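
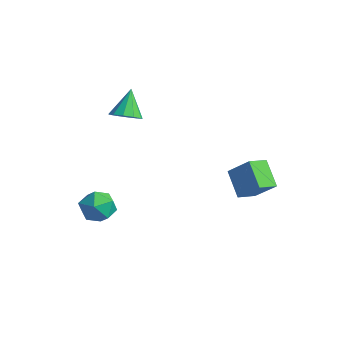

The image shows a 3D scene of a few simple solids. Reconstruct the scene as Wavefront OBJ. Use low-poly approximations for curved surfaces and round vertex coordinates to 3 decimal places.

v 2.231 1.891 -0.701
v 3.577 2.281 0.64
v 2.261 3.149 -1.098
v 3.607 3.54 0.243
v 3.613 1.46 -1.963
v 4.959 1.851 -0.622
v 3.643 2.719 -2.36
v 4.989 3.109 -1.019
v -2.26 -1.807 3.074
v -1.384 -1.382 3.181
v -2.9 -0.893 4.686
v -1.727 -1.019 2.839
v -2.275 -0.957 2.586
v -2.816 -1.22 2.521
v -3.145 -1.707 2.666
v -3.136 -2.233 2.968
v -2.793 -2.595 3.31
v -2.245 -2.657 3.562
v -1.704 -2.394 3.628
v -1.375 -1.907 3.482
v -2.429 -2.935 -2.955
v -1.61 -2.992 -3.871
v -2.67 -4.908 -3.049
v -1.851 -4.965 -3.965
v -1.482 -4.681 -2.826
v -1.333 -3.462 -2.768
v -2.947 -4.438 -4.152
v -2.798 -3.219 -4.094
v -1.93 -3.921 -4.611
v -1.024 -4.071 -3.792
v -3.256 -3.829 -3.128
v -2.35 -3.979 -2.309
f 2 4 1
f 5 2 1
f 1 4 3
f 3 5 1
f 2 8 4
f 6 2 5
f 6 8 2
f 4 8 3
f 7 5 3
f 3 8 7
f 7 6 5
f 8 6 7
f 10 9 12
f 10 12 11
f 12 9 13
f 12 13 11
f 13 9 14
f 13 14 11
f 14 9 15
f 14 15 11
f 15 9 16
f 15 16 11
f 16 9 17
f 16 17 11
f 17 9 18
f 17 18 11
f 18 9 19
f 18 19 11
f 19 9 20
f 19 20 11
f 20 9 10
f 20 10 11
f 21 32 26
f 21 26 22
f 21 22 28
f 21 28 31
f 21 31 32
f 22 26 30
f 26 32 25
f 32 31 23
f 31 28 27
f 28 22 29
f 24 30 25
f 24 25 23
f 24 23 27
f 24 27 29
f 24 29 30
f 25 30 26
f 23 25 32
f 27 23 31
f 29 27 28
f 30 29 22



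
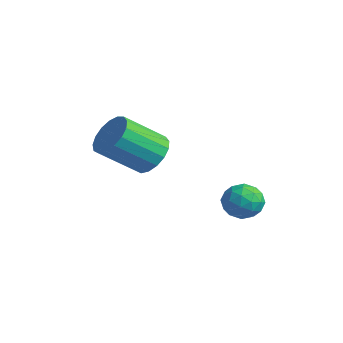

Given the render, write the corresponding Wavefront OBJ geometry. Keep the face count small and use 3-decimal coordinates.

v 0.554 0.144 1.813
v 1.065 -0.307 1.461
v -0.245 -0.033 0.879
v 0.266 -0.484 0.527
v -0.071 -0.719 1.175
v 0.423 -0.61 1.752
v 0.397 0.27 0.588
v 0.891 0.379 1.165
v 0.968 -0.229 0.703
v 0.679 -0.841 1.067
v 0.141 0.501 1.273
v -0.148 -0.111 1.637
v 0.88 -0.066 1.719
v -0.06 -0.274 0.621
v -0.258 -0.412 1.002
v 0.043 -0.677 0.795
v 0.503 -0.244 1.89
v 0.803 -0.509 1.683
v 0.135 -0.751 1.515
v 0.017 0.169 0.657
v 0.317 -0.096 0.45
v 0.777 0.337 1.545
v 1.078 0.072 1.338
v 0.685 0.411 0.825
v 1.123 -0.286 1.067
v 0.653 -0.389 0.518
v 0.73 0.054 0.553
v 1.021 0.118 0.893
v 0.953 -0.645 1.28
v 0.483 -0.749 0.731
v 0.286 -0.887 1.112
v 0.576 -0.823 1.452
v 0.896 -0.599 0.835
v 0.337 0.409 1.609
v -0.133 0.305 1.06
v 0.244 0.483 0.888
v 0.534 0.547 1.228
v 0.167 0.049 1.822
v -0.303 -0.054 1.273
v -0.201 -0.458 1.447
v 0.09 -0.394 1.787
v -0.076 0.259 1.505
v -3.12 -1.42 2.229
v -2.421 -1.206 2.736
v -2.821 -2.605 3.879
v -3.52 -2.82 3.371
v -2.741 -0.979 2.902
v -3.141 -2.378 4.045
v -3.148 -0.853 2.914
v -3.548 -2.252 4.056
v -3.548 -0.857 2.769
v -3.949 -2.256 3.911
v -3.851 -0.99 2.499
v -4.251 -2.389 3.642
v -3.985 -1.222 2.168
v -4.386 -2.621 3.311
v -3.922 -1.499 1.851
v -4.322 -2.898 2.994
v -3.675 -1.758 1.621
v -4.075 -3.157 2.763
v -3.3 -1.94 1.529
v -3.701 -3.339 2.672
v -2.885 -2.003 1.598
v -3.285 -3.402 2.74
v -2.523 -1.932 1.811
v -2.923 -3.331 2.954
v -2.298 -1.744 2.12
v -2.698 -3.143 3.263
v -2.261 -1.482 2.454
v -2.661 -2.881 3.597
f 1 38 17
f 38 12 41
f 17 41 6
f 38 41 17
f 1 17 13
f 17 6 18
f 13 18 2
f 17 18 13
f 1 13 22
f 13 2 23
f 22 23 8
f 13 23 22
f 1 22 34
f 22 8 37
f 34 37 11
f 22 37 34
f 1 34 38
f 34 11 42
f 38 42 12
f 34 42 38
f 2 18 29
f 18 6 32
f 29 32 10
f 18 32 29
f 6 41 19
f 41 12 40
f 19 40 5
f 41 40 19
f 12 42 39
f 42 11 35
f 39 35 3
f 42 35 39
f 11 37 36
f 37 8 24
f 36 24 7
f 37 24 36
f 8 23 28
f 23 2 25
f 28 25 9
f 23 25 28
f 4 30 16
f 30 10 31
f 16 31 5
f 30 31 16
f 4 16 14
f 16 5 15
f 14 15 3
f 16 15 14
f 4 14 21
f 14 3 20
f 21 20 7
f 14 20 21
f 4 21 26
f 21 7 27
f 26 27 9
f 21 27 26
f 4 26 30
f 26 9 33
f 30 33 10
f 26 33 30
f 5 31 19
f 31 10 32
f 19 32 6
f 31 32 19
f 3 15 39
f 15 5 40
f 39 40 12
f 15 40 39
f 7 20 36
f 20 3 35
f 36 35 11
f 20 35 36
f 9 27 28
f 27 7 24
f 28 24 8
f 27 24 28
f 10 33 29
f 33 9 25
f 29 25 2
f 33 25 29
f 44 43 47
f 44 47 45
f 45 47 48
f 45 48 46
f 47 43 49
f 47 49 48
f 48 49 50
f 48 50 46
f 49 43 51
f 49 51 50
f 50 51 52
f 50 52 46
f 51 43 53
f 51 53 52
f 52 53 54
f 52 54 46
f 53 43 55
f 53 55 54
f 54 55 56
f 54 56 46
f 55 43 57
f 55 57 56
f 56 57 58
f 56 58 46
f 57 43 59
f 57 59 58
f 58 59 60
f 58 60 46
f 59 43 61
f 59 61 60
f 60 61 62
f 60 62 46
f 61 43 63
f 61 63 62
f 62 63 64
f 62 64 46
f 63 43 65
f 63 65 64
f 64 65 66
f 64 66 46
f 65 43 67
f 65 67 66
f 66 67 68
f 66 68 46
f 67 43 69
f 67 69 68
f 68 69 70
f 68 70 46
f 69 43 44
f 69 44 70
f 70 44 45
f 70 45 46



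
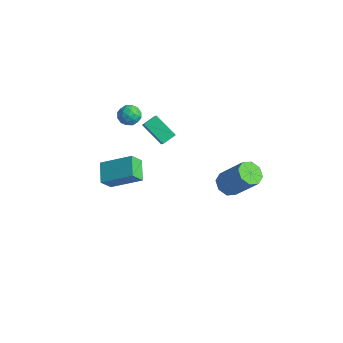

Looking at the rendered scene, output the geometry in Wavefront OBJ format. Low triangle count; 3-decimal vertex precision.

v -3.547 -1.894 -4.446
v -3.556 -2.513 -3.7
v -2.267 -0.841 -3.559
v -2.276 -1.46 -2.812
v -2.624 -2.56 -4.988
v -2.633 -3.179 -4.241
v -1.344 -1.507 -4.1
v -1.353 -2.126 -3.354
v -2.558 0.658 -3.314
v -3.769 0.375 -2.422
v -2.481 1.399 -2.974
v -3.691 1.117 -2.082
v -1.749 0.143 -2.378
v -2.959 -0.139 -1.486
v -1.671 0.885 -2.038
v -2.882 0.602 -1.146
v -2.661 -0.746 0.432
v -2.244 -1.246 0.469
v -3.176 -1.234 -0.349
v -2.759 -1.734 -0.312
v -3.182 -1.625 0.172
v -2.864 -1.324 0.655
v -2.556 -1.156 -0.535
v -2.238 -0.855 -0.052
v -2.179 -1.499 -0.128
v -2.566 -1.79 0.308
v -2.854 -0.69 -0.188
v -3.241 -0.981 0.248
v -2.407 -0.953 0.519
v -3.013 -1.527 -0.399
v -3.262 -1.463 -0.114
v -3.017 -1.757 -0.093
v -2.772 -0.999 0.628
v -2.527 -1.293 0.65
v -3.078 -1.516 0.475
v -2.893 -1.187 -0.53
v -2.648 -1.481 -0.508
v -2.403 -0.723 0.213
v -2.158 -1.017 0.234
v -2.342 -0.964 -0.355
v -2.124 -1.396 0.19
v -2.427 -1.683 -0.269
v -2.308 -1.343 -0.4
v -2.12 -1.166 -0.117
v -2.352 -1.567 0.446
v -2.655 -1.853 -0.012
v -2.903 -1.79 0.272
v -2.716 -1.613 0.556
v -2.314 -1.716 0.095
v -2.765 -0.627 0.132
v -3.068 -0.913 -0.326
v -2.704 -0.867 -0.436
v -2.517 -0.69 -0.152
v -2.993 -0.797 0.389
v -3.296 -1.084 -0.07
v -3.3 -1.314 0.237
v -3.112 -1.137 0.52
v -3.106 -0.764 0.025
v 2.774 0.569 -2.543
v 3.084 1.094 -2.926
v 4.256 1.516 -1.4
v 3.946 0.991 -1.017
v 2.648 1.271 -2.64
v 3.82 1.693 -1.114
v 2.285 1.037 -2.297
v 3.457 1.459 -0.771
v 2.209 0.529 -2.099
v 3.381 0.951 -0.572
v 2.464 0.044 -2.16
v 3.636 0.466 -0.634
v 2.9 -0.133 -2.446
v 4.072 0.289 -0.92
v 3.263 0.101 -2.789
v 4.435 0.523 -1.263
v 3.339 0.609 -2.988
v 4.511 1.031 -1.461
f 2 4 1
f 5 2 1
f 1 4 3
f 3 5 1
f 2 8 4
f 6 2 5
f 6 8 2
f 4 8 3
f 7 5 3
f 3 8 7
f 7 6 5
f 8 6 7
f 10 12 9
f 13 10 9
f 9 12 11
f 11 13 9
f 10 16 12
f 14 10 13
f 14 16 10
f 12 16 11
f 15 13 11
f 11 16 15
f 15 14 13
f 16 14 15
f 17 54 33
f 54 28 57
f 33 57 22
f 54 57 33
f 17 33 29
f 33 22 34
f 29 34 18
f 33 34 29
f 17 29 38
f 29 18 39
f 38 39 24
f 29 39 38
f 17 38 50
f 38 24 53
f 50 53 27
f 38 53 50
f 17 50 54
f 50 27 58
f 54 58 28
f 50 58 54
f 18 34 45
f 34 22 48
f 45 48 26
f 34 48 45
f 22 57 35
f 57 28 56
f 35 56 21
f 57 56 35
f 28 58 55
f 58 27 51
f 55 51 19
f 58 51 55
f 27 53 52
f 53 24 40
f 52 40 23
f 53 40 52
f 24 39 44
f 39 18 41
f 44 41 25
f 39 41 44
f 20 46 32
f 46 26 47
f 32 47 21
f 46 47 32
f 20 32 30
f 32 21 31
f 30 31 19
f 32 31 30
f 20 30 37
f 30 19 36
f 37 36 23
f 30 36 37
f 20 37 42
f 37 23 43
f 42 43 25
f 37 43 42
f 20 42 46
f 42 25 49
f 46 49 26
f 42 49 46
f 21 47 35
f 47 26 48
f 35 48 22
f 47 48 35
f 19 31 55
f 31 21 56
f 55 56 28
f 31 56 55
f 23 36 52
f 36 19 51
f 52 51 27
f 36 51 52
f 25 43 44
f 43 23 40
f 44 40 24
f 43 40 44
f 26 49 45
f 49 25 41
f 45 41 18
f 49 41 45
f 60 59 63
f 60 63 61
f 61 63 64
f 61 64 62
f 63 59 65
f 63 65 64
f 64 65 66
f 64 66 62
f 65 59 67
f 65 67 66
f 66 67 68
f 66 68 62
f 67 59 69
f 67 69 68
f 68 69 70
f 68 70 62
f 69 59 71
f 69 71 70
f 70 71 72
f 70 72 62
f 71 59 73
f 71 73 72
f 72 73 74
f 72 74 62
f 73 59 75
f 73 75 74
f 74 75 76
f 74 76 62
f 75 59 60
f 75 60 76
f 76 60 61
f 76 61 62



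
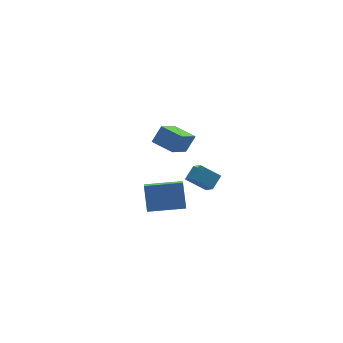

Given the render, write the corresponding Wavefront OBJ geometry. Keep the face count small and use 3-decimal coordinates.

v 3.986 0.761 -1.023
v 4.074 0.011 -0.447
v 3.005 1.241 -0.247
v 3.093 0.491 0.329
v 4.647 1.249 -0.489
v 4.735 0.499 0.087
v 3.666 1.729 0.287
v 3.754 0.979 0.863
v 2.028 1.52 2.814
v 0.933 0.592 3.686
v 2.614 1.69 3.729
v 1.519 0.761 4.602
v 2.741 0.439 2.558
v 1.646 -0.49 3.431
v 3.327 0.608 3.474
v 2.232 -0.32 4.346
v 1.802 3.791 -4.219
v 1.382 2.618 -3.419
v 1.964 4.688 -2.82
v 1.544 3.515 -2.02
v 3.796 3.185 -4.06
v 3.376 2.012 -3.26
v 3.958 4.082 -2.661
v 3.538 2.909 -1.861
f 2 4 1
f 5 2 1
f 1 4 3
f 3 5 1
f 2 8 4
f 6 2 5
f 6 8 2
f 4 8 3
f 7 5 3
f 3 8 7
f 7 6 5
f 8 6 7
f 10 12 9
f 13 10 9
f 9 12 11
f 11 13 9
f 10 16 12
f 14 10 13
f 14 16 10
f 12 16 11
f 15 13 11
f 11 16 15
f 15 14 13
f 16 14 15
f 18 20 17
f 21 18 17
f 17 20 19
f 19 21 17
f 18 24 20
f 22 18 21
f 22 24 18
f 20 24 19
f 23 21 19
f 19 24 23
f 23 22 21
f 24 22 23



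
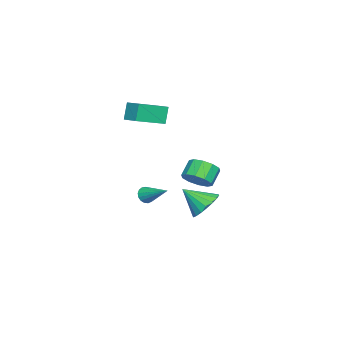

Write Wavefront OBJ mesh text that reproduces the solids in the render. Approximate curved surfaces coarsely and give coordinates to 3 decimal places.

v -3.611 0.224 -3.342
v -2.939 -0.25 -3.946
v -3.529 -1.044 -2.258
v -2.673 -0.001 -3.675
v -2.593 0.293 -3.338
v -2.714 0.572 -3.002
v -3.013 0.783 -2.733
v -3.431 0.883 -2.585
v -3.884 0.852 -2.586
v -4.282 0.697 -2.738
v -4.548 0.448 -3.009
v -4.628 0.155 -3.346
v -4.507 -0.125 -3.682
v -4.208 -0.335 -3.951
v -3.791 -0.435 -4.099
v -3.338 -0.405 -4.098
v 0.474 0.989 0.467
v 1.058 1.084 1.063
v 0.29 1.247 1.789
v -0.294 1.151 1.193
v 0.962 1.551 0.856
v 0.194 1.713 1.583
v 0.679 1.803 0.501
v -0.089 1.965 1.228
v 0.318 1.744 0.133
v -0.45 1.906 0.86
v 0.017 1.396 -0.108
v -0.752 1.559 0.619
v -0.11 0.893 -0.129
v -0.878 1.056 0.597
v -0.014 0.427 0.077
v -0.782 0.589 0.804
v 0.269 0.175 0.432
v -0.499 0.337 1.159
v 0.63 0.234 0.8
v -0.138 0.396 1.527
v 0.932 0.581 1.041
v 0.163 0.744 1.768
v 0.266 -1.741 -1.057
v 0.647 -1.702 -1.423
v 0.894 -0.399 -0.263
v 0.459 -1.56 -1.516
v 0.227 -1.458 -1.503
v 0.004 -1.422 -1.389
v -0.159 -1.458 -1.198
v -0.225 -1.559 -0.975
v -0.178 -1.702 -0.77
v -0.03 -1.854 -0.632
v 0.187 -1.979 -0.59
v 0.421 -2.05 -0.655
v 0.62 -2.051 -0.813
v 0.738 -1.98 -1.026
v 0.748 -1.854 -1.246
v -1.775 -3.608 3.181
v -2.215 -3.587 4.211
v -3.193 -2.494 2.552
v -3.633 -2.473 3.582
v -1.227 -2.787 3.398
v -1.667 -2.766 4.428
v -2.645 -1.673 2.769
v -3.085 -1.652 3.799
f 2 1 4
f 2 4 3
f 4 1 5
f 4 5 3
f 5 1 6
f 5 6 3
f 6 1 7
f 6 7 3
f 7 1 8
f 7 8 3
f 8 1 9
f 8 9 3
f 9 1 10
f 9 10 3
f 10 1 11
f 10 11 3
f 11 1 12
f 11 12 3
f 12 1 13
f 12 13 3
f 13 1 14
f 13 14 3
f 14 1 15
f 14 15 3
f 15 1 16
f 15 16 3
f 16 1 2
f 16 2 3
f 18 17 21
f 18 21 19
f 19 21 22
f 19 22 20
f 21 17 23
f 21 23 22
f 22 23 24
f 22 24 20
f 23 17 25
f 23 25 24
f 24 25 26
f 24 26 20
f 25 17 27
f 25 27 26
f 26 27 28
f 26 28 20
f 27 17 29
f 27 29 28
f 28 29 30
f 28 30 20
f 29 17 31
f 29 31 30
f 30 31 32
f 30 32 20
f 31 17 33
f 31 33 32
f 32 33 34
f 32 34 20
f 33 17 35
f 33 35 34
f 34 35 36
f 34 36 20
f 35 17 37
f 35 37 36
f 36 37 38
f 36 38 20
f 37 17 18
f 37 18 38
f 38 18 19
f 38 19 20
f 40 39 42
f 40 42 41
f 42 39 43
f 42 43 41
f 43 39 44
f 43 44 41
f 44 39 45
f 44 45 41
f 45 39 46
f 45 46 41
f 46 39 47
f 46 47 41
f 47 39 48
f 47 48 41
f 48 39 49
f 48 49 41
f 49 39 50
f 49 50 41
f 50 39 51
f 50 51 41
f 51 39 52
f 51 52 41
f 52 39 53
f 52 53 41
f 53 39 40
f 53 40 41
f 55 57 54
f 58 55 54
f 54 57 56
f 56 58 54
f 55 61 57
f 59 55 58
f 59 61 55
f 57 61 56
f 60 58 56
f 56 61 60
f 60 59 58
f 61 59 60



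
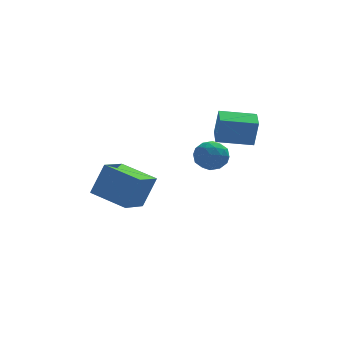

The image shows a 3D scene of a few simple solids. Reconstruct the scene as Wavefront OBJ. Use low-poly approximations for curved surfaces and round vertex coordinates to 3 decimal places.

v -2.383 2.408 -1.136
v -1.71 2.647 0.451
v -1.473 3.597 -1.7
v -0.8 3.836 -0.113
v -0.96 1.124 -1.547
v -0.287 1.363 0.04
v -0.05 2.313 -2.111
v 0.623 2.552 -0.524
v 2.633 -0.498 3.097
v 3.217 -0.511 2.507
v 1.823 -1.229 2.313
v 2.407 -1.242 1.723
v 2.523 -1.66 2.431
v 3.024 -1.208 2.916
v 2.016 -0.532 1.904
v 2.517 -0.08 2.389
v 2.836 -0.532 1.769
v 3.149 -1.229 2.095
v 1.891 -0.511 2.725
v 2.204 -1.208 3.051
v 2.996 -0.44 2.871
v 2.044 -1.3 1.949
v 2.112 -1.545 2.366
v 2.455 -1.553 2.018
v 2.883 -0.85 3.111
v 3.226 -0.858 2.764
v 2.818 -1.533 2.72
v 1.814 -0.882 2.056
v 2.157 -0.89 1.709
v 2.585 -0.187 2.802
v 2.928 -0.195 2.454
v 2.222 -0.207 2.1
v 3.115 -0.461 2.09
v 2.639 -0.89 1.629
v 2.409 -0.473 1.736
v 2.704 -0.207 2.021
v 3.3 -0.87 2.282
v 2.823 -1.3 1.821
v 2.892 -1.545 2.237
v 3.186 -1.28 2.522
v 3.075 -0.883 1.848
v 2.217 -0.44 2.999
v 1.74 -0.87 2.538
v 1.854 -0.46 2.298
v 2.148 -0.195 2.583
v 2.401 -0.85 3.191
v 1.925 -1.279 2.73
v 2.336 -1.533 2.799
v 2.631 -1.267 3.084
v 1.965 -0.857 2.972
v 2.972 0.825 2.424
v 3.147 0.712 3.768
v 3.097 1.975 2.504
v 3.272 1.862 3.848
v 4.648 0.658 2.192
v 4.823 0.545 3.536
v 4.773 1.808 2.272
v 4.948 1.695 3.616
f 2 4 1
f 5 2 1
f 1 4 3
f 3 5 1
f 2 8 4
f 6 2 5
f 6 8 2
f 4 8 3
f 7 5 3
f 3 8 7
f 7 6 5
f 8 6 7
f 9 46 25
f 46 20 49
f 25 49 14
f 46 49 25
f 9 25 21
f 25 14 26
f 21 26 10
f 25 26 21
f 9 21 30
f 21 10 31
f 30 31 16
f 21 31 30
f 9 30 42
f 30 16 45
f 42 45 19
f 30 45 42
f 9 42 46
f 42 19 50
f 46 50 20
f 42 50 46
f 10 26 37
f 26 14 40
f 37 40 18
f 26 40 37
f 14 49 27
f 49 20 48
f 27 48 13
f 49 48 27
f 20 50 47
f 50 19 43
f 47 43 11
f 50 43 47
f 19 45 44
f 45 16 32
f 44 32 15
f 45 32 44
f 16 31 36
f 31 10 33
f 36 33 17
f 31 33 36
f 12 38 24
f 38 18 39
f 24 39 13
f 38 39 24
f 12 24 22
f 24 13 23
f 22 23 11
f 24 23 22
f 12 22 29
f 22 11 28
f 29 28 15
f 22 28 29
f 12 29 34
f 29 15 35
f 34 35 17
f 29 35 34
f 12 34 38
f 34 17 41
f 38 41 18
f 34 41 38
f 13 39 27
f 39 18 40
f 27 40 14
f 39 40 27
f 11 23 47
f 23 13 48
f 47 48 20
f 23 48 47
f 15 28 44
f 28 11 43
f 44 43 19
f 28 43 44
f 17 35 36
f 35 15 32
f 36 32 16
f 35 32 36
f 18 41 37
f 41 17 33
f 37 33 10
f 41 33 37
f 52 54 51
f 55 52 51
f 51 54 53
f 53 55 51
f 52 58 54
f 56 52 55
f 56 58 52
f 54 58 53
f 57 55 53
f 53 58 57
f 57 56 55
f 58 56 57



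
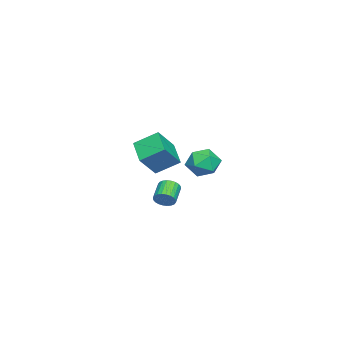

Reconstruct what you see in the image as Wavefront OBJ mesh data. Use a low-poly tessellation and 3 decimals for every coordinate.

v 0.841 -2.082 -1.253
v 1.13 -2.377 -0.765
v 0.028 -2.453 -0.158
v -0.261 -2.158 -0.647
v 1.151 -2.138 -0.696
v 0.05 -2.213 -0.09
v 1.125 -1.89 -0.713
v 0.023 -1.966 -0.106
v 1.056 -1.672 -0.812
v -0.046 -1.747 -0.205
v 0.954 -1.516 -0.978
v -0.148 -1.591 -0.371
v 0.834 -1.446 -1.186
v -0.267 -1.521 -0.579
v 0.716 -1.473 -1.404
v -0.386 -1.548 -0.798
v 0.617 -1.593 -1.6
v -0.485 -1.668 -0.993
v 0.552 -1.787 -1.742
v -0.55 -1.863 -1.135
v 0.53 -2.027 -1.81
v -0.571 -2.102 -1.204
v 0.557 -2.274 -1.794
v -0.545 -2.35 -1.187
v 0.626 -2.493 -1.695
v -0.476 -2.568 -1.088
v 0.728 -2.649 -1.529
v -0.374 -2.724 -0.922
v 0.847 -2.719 -1.321
v -0.254 -2.794 -0.714
v 0.966 -2.692 -1.102
v -0.136 -2.767 -0.496
v 1.065 -2.572 -0.907
v -0.037 -2.647 -0.3
v -2.886 -3.848 -0.843
v -4.251 -4.694 -0.077
v -3.238 -2.477 0.042
v -4.604 -3.323 0.808
v -1.796 -4.417 0.472
v -3.162 -5.263 1.238
v -2.149 -3.046 1.357
v -3.514 -3.892 2.123
v 2.577 1.081 2.776
v 3.241 1.419 2.08
v 3.819 0.421 3.64
v 4.483 0.759 2.944
v 3.996 1.421 3.547
v 3.229 1.829 3.013
v 3.831 0.011 2.707
v 3.064 0.419 2.173
v 4.016 0.757 2.037
v 4.118 1.629 2.556
v 2.942 0.211 3.164
v 3.044 1.083 3.683
f 2 1 5
f 2 5 3
f 3 5 6
f 3 6 4
f 5 1 7
f 5 7 6
f 6 7 8
f 6 8 4
f 7 1 9
f 7 9 8
f 8 9 10
f 8 10 4
f 9 1 11
f 9 11 10
f 10 11 12
f 10 12 4
f 11 1 13
f 11 13 12
f 12 13 14
f 12 14 4
f 13 1 15
f 13 15 14
f 14 15 16
f 14 16 4
f 15 1 17
f 15 17 16
f 16 17 18
f 16 18 4
f 17 1 19
f 17 19 18
f 18 19 20
f 18 20 4
f 19 1 21
f 19 21 20
f 20 21 22
f 20 22 4
f 21 1 23
f 21 23 22
f 22 23 24
f 22 24 4
f 23 1 25
f 23 25 24
f 24 25 26
f 24 26 4
f 25 1 27
f 25 27 26
f 26 27 28
f 26 28 4
f 27 1 29
f 27 29 28
f 28 29 30
f 28 30 4
f 29 1 31
f 29 31 30
f 30 31 32
f 30 32 4
f 31 1 33
f 31 33 32
f 32 33 34
f 32 34 4
f 33 1 2
f 33 2 34
f 34 2 3
f 34 3 4
f 36 38 35
f 39 36 35
f 35 38 37
f 37 39 35
f 36 42 38
f 40 36 39
f 40 42 36
f 38 42 37
f 41 39 37
f 37 42 41
f 41 40 39
f 42 40 41
f 43 54 48
f 43 48 44
f 43 44 50
f 43 50 53
f 43 53 54
f 44 48 52
f 48 54 47
f 54 53 45
f 53 50 49
f 50 44 51
f 46 52 47
f 46 47 45
f 46 45 49
f 46 49 51
f 46 51 52
f 47 52 48
f 45 47 54
f 49 45 53
f 51 49 50
f 52 51 44



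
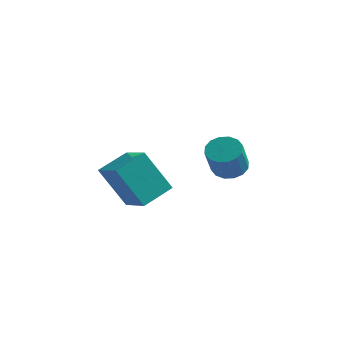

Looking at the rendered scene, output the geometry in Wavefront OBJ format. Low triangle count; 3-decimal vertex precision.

v -3.358 -1.377 1.214
v -2.254 -1.965 1.666
v -2.943 -0.208 1.721
v -1.839 -0.797 2.173
v -2.481 -0.983 -0.413
v -1.377 -1.572 0.039
v -2.066 0.185 0.094
v -0.962 -0.403 0.546
v -0.82 3.348 0.241
v -0.18 3.179 0.012
v 0.02 2.364 1.17
v -0.62 2.532 1.399
v -0.133 3.477 0.214
v 0.067 2.662 1.371
v -0.269 3.74 0.422
v -0.069 2.925 1.58
v -0.553 3.898 0.582
v -0.354 3.082 1.74
v -0.909 3.908 0.651
v -0.709 3.093 1.809
v -1.241 3.768 0.61
v -1.041 2.953 1.768
v -1.46 3.516 0.47
v -1.26 2.701 1.628
v -1.507 3.218 0.269
v -1.307 2.403 1.426
v -1.371 2.955 0.06
v -1.171 2.14 1.218
v -1.086 2.798 -0.1
v -0.887 1.982 1.058
v -0.731 2.787 -0.169
v -0.531 1.972 0.989
v -0.399 2.927 -0.128
v -0.199 2.112 1.03
f 2 4 1
f 5 2 1
f 1 4 3
f 3 5 1
f 2 8 4
f 6 2 5
f 6 8 2
f 4 8 3
f 7 5 3
f 3 8 7
f 7 6 5
f 8 6 7
f 10 9 13
f 10 13 11
f 11 13 14
f 11 14 12
f 13 9 15
f 13 15 14
f 14 15 16
f 14 16 12
f 15 9 17
f 15 17 16
f 16 17 18
f 16 18 12
f 17 9 19
f 17 19 18
f 18 19 20
f 18 20 12
f 19 9 21
f 19 21 20
f 20 21 22
f 20 22 12
f 21 9 23
f 21 23 22
f 22 23 24
f 22 24 12
f 23 9 25
f 23 25 24
f 24 25 26
f 24 26 12
f 25 9 27
f 25 27 26
f 26 27 28
f 26 28 12
f 27 9 29
f 27 29 28
f 28 29 30
f 28 30 12
f 29 9 31
f 29 31 30
f 30 31 32
f 30 32 12
f 31 9 33
f 31 33 32
f 32 33 34
f 32 34 12
f 33 9 10
f 33 10 34
f 34 10 11
f 34 11 12



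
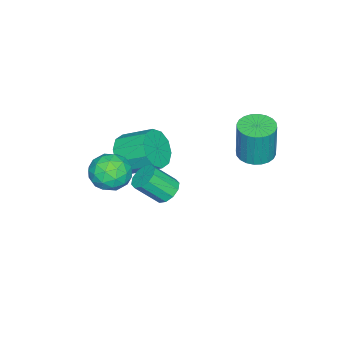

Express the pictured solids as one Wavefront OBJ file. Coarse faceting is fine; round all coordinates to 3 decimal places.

v 0.023 -0.587 1.544
v 0.629 -0.691 1.152
v 1.204 -1.616 2.283
v 0.597 -1.513 2.676
v 0.693 -0.33 1.415
v 1.268 -1.255 2.546
v 0.501 -0.067 1.727
v 1.076 -0.992 2.858
v 0.126 -0.003 1.97
v 0.701 -0.928 3.101
v -0.288 -0.162 2.05
v 0.286 -1.087 3.181
v -0.584 -0.484 1.937
v -0.009 -1.409 3.068
v -0.648 -0.845 1.674
v -0.073 -1.77 2.805
v -0.456 -1.108 1.362
v 0.119 -2.033 2.493
v -0.081 -1.172 1.119
v 0.494 -2.097 2.25
v 0.334 -1.013 1.039
v 0.908 -1.938 2.17
v -1.941 -3.69 1.451
v -1.205 -4.024 2.197
v -1.382 -2.544 3.035
v -2.119 -2.21 2.289
v -0.87 -3.703 1.7
v -1.047 -2.223 2.538
v -0.944 -3.377 1.108
v -1.121 -1.897 1.946
v -1.399 -3.17 0.647
v -1.577 -1.69 1.485
v -2.061 -3.162 0.493
v -2.239 -1.682 1.331
v -2.678 -3.356 0.705
v -2.855 -1.876 1.543
v -3.013 -3.677 1.202
v -3.19 -2.197 2.04
v -2.939 -4.003 1.794
v -3.116 -2.523 2.632
v -2.483 -4.21 2.255
v -2.661 -2.73 3.093
v -1.821 -4.218 2.409
v -1.999 -2.738 3.247
v 1.139 -2.085 4.152
v 1.645 -1.503 3.438
v 1.935 -3.477 3.582
v 2.441 -2.895 2.868
v 2.666 -2.787 3.889
v 2.174 -1.927 4.241
v 1.406 -3.053 2.779
v 0.914 -2.193 3.131
v 1.81 -2.101 2.589
v 2.589 -1.937 3.275
v 0.991 -3.043 3.745
v 1.77 -2.879 4.431
v 1.322 -1.672 3.845
v 2.258 -3.308 3.175
v 2.39 -3.244 3.775
v 2.688 -2.902 3.356
v 1.633 -1.921 4.317
v 1.931 -1.579 3.897
v 2.531 -2.333 4.163
v 1.649 -3.401 3.123
v 1.947 -3.059 2.703
v 0.892 -2.078 3.664
v 1.19 -1.736 3.245
v 1.049 -2.647 2.857
v 1.717 -1.682 2.926
v 2.184 -2.499 2.591
v 1.576 -2.593 2.539
v 1.287 -2.087 2.746
v 2.175 -1.585 3.33
v 2.642 -2.403 2.995
v 2.775 -2.339 3.595
v 2.486 -1.834 3.802
v 2.271 -1.936 2.831
v 0.938 -2.577 4.025
v 1.405 -3.395 3.69
v 1.094 -3.146 3.218
v 0.805 -2.641 3.425
v 1.396 -2.481 4.429
v 1.863 -3.298 4.094
v 2.293 -2.893 4.274
v 2.004 -2.387 4.481
v 1.309 -3.044 4.189
v -3.113 2.247 2.954
v -2.265 2.537 2.873
v -2.098 2.622 4.925
v -2.947 2.333 5.006
v -2.441 2.841 2.875
v -2.275 2.926 4.927
v -2.72 3.054 2.889
v -2.553 3.139 4.94
v -3.058 3.145 2.913
v -2.892 3.23 4.964
v -3.405 3.099 2.943
v -3.238 3.184 4.994
v -3.707 2.923 2.974
v -3.541 3.008 5.026
v -3.919 2.645 3.003
v -3.753 2.73 5.055
v -4.009 2.306 3.025
v -3.842 2.391 5.076
v -3.962 1.958 3.035
v -3.795 2.043 5.087
v -3.785 1.654 3.033
v -3.619 1.739 5.085
v -3.507 1.441 3.02
v -3.34 1.526 5.071
v -3.168 1.35 2.996
v -3.002 1.435 5.047
v -2.822 1.396 2.966
v -2.655 1.481 5.017
v -2.519 1.572 2.934
v -2.353 1.657 4.986
v -2.307 1.85 2.905
v -2.141 1.935 4.957
v -2.218 2.189 2.884
v -2.051 2.274 4.935
f 2 1 5
f 2 5 3
f 3 5 6
f 3 6 4
f 5 1 7
f 5 7 6
f 6 7 8
f 6 8 4
f 7 1 9
f 7 9 8
f 8 9 10
f 8 10 4
f 9 1 11
f 9 11 10
f 10 11 12
f 10 12 4
f 11 1 13
f 11 13 12
f 12 13 14
f 12 14 4
f 13 1 15
f 13 15 14
f 14 15 16
f 14 16 4
f 15 1 17
f 15 17 16
f 16 17 18
f 16 18 4
f 17 1 19
f 17 19 18
f 18 19 20
f 18 20 4
f 19 1 21
f 19 21 20
f 20 21 22
f 20 22 4
f 21 1 2
f 21 2 22
f 22 2 3
f 22 3 4
f 24 23 27
f 24 27 25
f 25 27 28
f 25 28 26
f 27 23 29
f 27 29 28
f 28 29 30
f 28 30 26
f 29 23 31
f 29 31 30
f 30 31 32
f 30 32 26
f 31 23 33
f 31 33 32
f 32 33 34
f 32 34 26
f 33 23 35
f 33 35 34
f 34 35 36
f 34 36 26
f 35 23 37
f 35 37 36
f 36 37 38
f 36 38 26
f 37 23 39
f 37 39 38
f 38 39 40
f 38 40 26
f 39 23 41
f 39 41 40
f 40 41 42
f 40 42 26
f 41 23 43
f 41 43 42
f 42 43 44
f 42 44 26
f 43 23 24
f 43 24 44
f 44 24 25
f 44 25 26
f 45 82 61
f 82 56 85
f 61 85 50
f 82 85 61
f 45 61 57
f 61 50 62
f 57 62 46
f 61 62 57
f 45 57 66
f 57 46 67
f 66 67 52
f 57 67 66
f 45 66 78
f 66 52 81
f 78 81 55
f 66 81 78
f 45 78 82
f 78 55 86
f 82 86 56
f 78 86 82
f 46 62 73
f 62 50 76
f 73 76 54
f 62 76 73
f 50 85 63
f 85 56 84
f 63 84 49
f 85 84 63
f 56 86 83
f 86 55 79
f 83 79 47
f 86 79 83
f 55 81 80
f 81 52 68
f 80 68 51
f 81 68 80
f 52 67 72
f 67 46 69
f 72 69 53
f 67 69 72
f 48 74 60
f 74 54 75
f 60 75 49
f 74 75 60
f 48 60 58
f 60 49 59
f 58 59 47
f 60 59 58
f 48 58 65
f 58 47 64
f 65 64 51
f 58 64 65
f 48 65 70
f 65 51 71
f 70 71 53
f 65 71 70
f 48 70 74
f 70 53 77
f 74 77 54
f 70 77 74
f 49 75 63
f 75 54 76
f 63 76 50
f 75 76 63
f 47 59 83
f 59 49 84
f 83 84 56
f 59 84 83
f 51 64 80
f 64 47 79
f 80 79 55
f 64 79 80
f 53 71 72
f 71 51 68
f 72 68 52
f 71 68 72
f 54 77 73
f 77 53 69
f 73 69 46
f 77 69 73
f 88 87 91
f 88 91 89
f 89 91 92
f 89 92 90
f 91 87 93
f 91 93 92
f 92 93 94
f 92 94 90
f 93 87 95
f 93 95 94
f 94 95 96
f 94 96 90
f 95 87 97
f 95 97 96
f 96 97 98
f 96 98 90
f 97 87 99
f 97 99 98
f 98 99 100
f 98 100 90
f 99 87 101
f 99 101 100
f 100 101 102
f 100 102 90
f 101 87 103
f 101 103 102
f 102 103 104
f 102 104 90
f 103 87 105
f 103 105 104
f 104 105 106
f 104 106 90
f 105 87 107
f 105 107 106
f 106 107 108
f 106 108 90
f 107 87 109
f 107 109 108
f 108 109 110
f 108 110 90
f 109 87 111
f 109 111 110
f 110 111 112
f 110 112 90
f 111 87 113
f 111 113 112
f 112 113 114
f 112 114 90
f 113 87 115
f 113 115 114
f 114 115 116
f 114 116 90
f 115 87 117
f 115 117 116
f 116 117 118
f 116 118 90
f 117 87 119
f 117 119 118
f 118 119 120
f 118 120 90
f 119 87 88
f 119 88 120
f 120 88 89
f 120 89 90



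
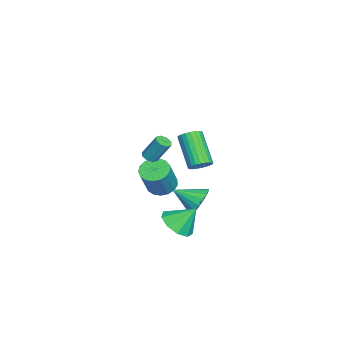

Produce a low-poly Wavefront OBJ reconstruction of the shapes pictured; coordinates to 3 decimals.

v -3.299 0.041 -3.263
v -2.501 0.119 -3.716
v -1.464 -0.122 -1.929
v -2.261 -0.201 -1.477
v -2.6 0.533 -3.603
v -1.562 0.292 -1.816
v -2.858 0.834 -3.412
v -1.821 0.593 -1.625
v -3.217 0.954 -3.187
v -2.18 0.713 -1.401
v -3.595 0.864 -2.98
v -2.558 0.623 -1.193
v -3.905 0.586 -2.837
v -2.868 0.344 -1.051
v -4.076 0.182 -2.793
v -3.039 -0.059 -1.006
v -4.069 -0.253 -2.856
v -3.032 -0.495 -1.069
v -3.886 -0.622 -3.012
v -2.848 -0.863 -1.225
v -3.568 -0.838 -3.226
v -2.53 -1.08 -1.439
v -3.188 -0.854 -3.448
v -2.15 -1.095 -1.662
v -2.834 -0.664 -3.629
v -1.796 -0.905 -1.842
v -2.586 -0.313 -3.725
v -1.548 -0.554 -1.938
v 4.153 3.45 2.954
v 4.638 3.533 3.409
v 3.331 2.752 4.941
v 2.847 2.67 4.486
v 4.516 3.763 3.422
v 3.209 2.983 4.955
v 4.339 3.946 3.364
v 3.032 3.166 4.897
v 4.133 4.054 3.244
v 2.826 3.273 4.776
v 3.931 4.07 3.079
v 2.624 3.289 4.612
v 3.762 3.991 2.895
v 2.455 3.21 4.428
v 3.653 3.83 2.721
v 2.346 3.049 4.253
v 3.62 3.611 2.581
v 2.313 2.831 4.114
v 3.669 3.368 2.499
v 2.362 2.587 4.031
v 3.791 3.137 2.485
v 2.484 2.357 4.018
v 3.968 2.954 2.543
v 2.661 2.174 4.076
v 4.174 2.847 2.664
v 2.867 2.066 4.196
v 4.376 2.831 2.828
v 3.069 2.05 4.361
v 4.545 2.91 3.012
v 3.238 2.129 4.545
v 4.654 3.071 3.187
v 3.347 2.29 4.719
v 4.687 3.289 3.326
v 3.38 2.509 4.859
v -1.234 2.543 -3.208
v -0.779 2.104 -4.021
v -1.246 1.017 -2.392
v -0.402 2.251 -3.74
v -0.215 2.466 -3.337
v -0.262 2.697 -2.905
v -0.531 2.894 -2.542
v -0.962 3.01 -2.331
v -1.455 3.019 -2.322
v -1.897 2.919 -2.515
v -2.187 2.732 -2.868
v -2.259 2.503 -3.298
v -2.096 2.282 -3.708
v -1.736 2.121 -4.003
v -1.26 2.057 -4.116
v 2.463 1.92 -2.704
v 3.159 2.604 -3.212
v 2.357 2.94 -1.476
v 2.45 2.766 -3.407
v 1.748 2.531 -3.274
v 1.38 2.011 -2.874
v 1.519 1.448 -2.394
v 2.1 1.106 -2.059
v 2.851 1.145 -2.027
v 3.42 1.546 -2.311
v 3.542 2.123 -2.779
v -1.804 -0.37 -0.171
v -1.496 -0.73 0.019
v -1.387 0.091 1.4
v -1.696 0.45 1.211
v -1.3 -0.446 -0.165
v -1.191 0.374 1.216
v -1.4 -0.118 -0.352
v -1.291 0.702 1.029
v -1.736 0.062 -0.433
v -1.627 0.882 0.949
v -2.113 -0.011 -0.36
v -2.004 0.81 1.021
v -2.309 -0.294 -0.176
v -2.2 0.526 1.205
v -2.209 -0.622 0.011
v -2.1 0.198 1.392
v -1.873 -0.802 0.091
v -1.764 0.018 1.473
f 2 1 5
f 2 5 3
f 3 5 6
f 3 6 4
f 5 1 7
f 5 7 6
f 6 7 8
f 6 8 4
f 7 1 9
f 7 9 8
f 8 9 10
f 8 10 4
f 9 1 11
f 9 11 10
f 10 11 12
f 10 12 4
f 11 1 13
f 11 13 12
f 12 13 14
f 12 14 4
f 13 1 15
f 13 15 14
f 14 15 16
f 14 16 4
f 15 1 17
f 15 17 16
f 16 17 18
f 16 18 4
f 17 1 19
f 17 19 18
f 18 19 20
f 18 20 4
f 19 1 21
f 19 21 20
f 20 21 22
f 20 22 4
f 21 1 23
f 21 23 22
f 22 23 24
f 22 24 4
f 23 1 25
f 23 25 24
f 24 25 26
f 24 26 4
f 25 1 27
f 25 27 26
f 26 27 28
f 26 28 4
f 27 1 2
f 27 2 28
f 28 2 3
f 28 3 4
f 30 29 33
f 30 33 31
f 31 33 34
f 31 34 32
f 33 29 35
f 33 35 34
f 34 35 36
f 34 36 32
f 35 29 37
f 35 37 36
f 36 37 38
f 36 38 32
f 37 29 39
f 37 39 38
f 38 39 40
f 38 40 32
f 39 29 41
f 39 41 40
f 40 41 42
f 40 42 32
f 41 29 43
f 41 43 42
f 42 43 44
f 42 44 32
f 43 29 45
f 43 45 44
f 44 45 46
f 44 46 32
f 45 29 47
f 45 47 46
f 46 47 48
f 46 48 32
f 47 29 49
f 47 49 48
f 48 49 50
f 48 50 32
f 49 29 51
f 49 51 50
f 50 51 52
f 50 52 32
f 51 29 53
f 51 53 52
f 52 53 54
f 52 54 32
f 53 29 55
f 53 55 54
f 54 55 56
f 54 56 32
f 55 29 57
f 55 57 56
f 56 57 58
f 56 58 32
f 57 29 59
f 57 59 58
f 58 59 60
f 58 60 32
f 59 29 61
f 59 61 60
f 60 61 62
f 60 62 32
f 61 29 30
f 61 30 62
f 62 30 31
f 62 31 32
f 64 63 66
f 64 66 65
f 66 63 67
f 66 67 65
f 67 63 68
f 67 68 65
f 68 63 69
f 68 69 65
f 69 63 70
f 69 70 65
f 70 63 71
f 70 71 65
f 71 63 72
f 71 72 65
f 72 63 73
f 72 73 65
f 73 63 74
f 73 74 65
f 74 63 75
f 74 75 65
f 75 63 76
f 75 76 65
f 76 63 77
f 76 77 65
f 77 63 64
f 77 64 65
f 79 78 81
f 79 81 80
f 81 78 82
f 81 82 80
f 82 78 83
f 82 83 80
f 83 78 84
f 83 84 80
f 84 78 85
f 84 85 80
f 85 78 86
f 85 86 80
f 86 78 87
f 86 87 80
f 87 78 88
f 87 88 80
f 88 78 79
f 88 79 80
f 90 89 93
f 90 93 91
f 91 93 94
f 91 94 92
f 93 89 95
f 93 95 94
f 94 95 96
f 94 96 92
f 95 89 97
f 95 97 96
f 96 97 98
f 96 98 92
f 97 89 99
f 97 99 98
f 98 99 100
f 98 100 92
f 99 89 101
f 99 101 100
f 100 101 102
f 100 102 92
f 101 89 103
f 101 103 102
f 102 103 104
f 102 104 92
f 103 89 105
f 103 105 104
f 104 105 106
f 104 106 92
f 105 89 90
f 105 90 106
f 106 90 91
f 106 91 92



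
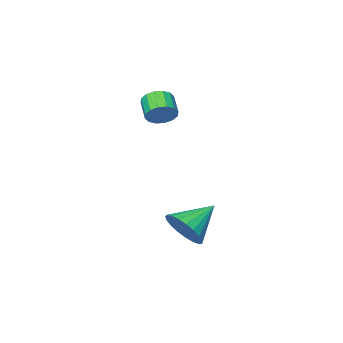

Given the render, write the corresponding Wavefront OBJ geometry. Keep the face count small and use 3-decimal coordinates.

v -1.425 -1.326 2.038
v -1.076 -1.103 2.676
v -1.527 -2.012 3.239
v -1.875 -2.234 2.602
v -1.427 -0.925 2.684
v -1.878 -1.833 3.247
v -1.777 -0.853 2.518
v -2.228 -1.762 3.082
v -2.032 -0.909 2.224
v -2.483 -1.817 2.788
v -2.125 -1.076 1.881
v -2.576 -1.984 2.444
v -2.03 -1.31 1.579
v -2.481 -2.218 2.142
v -1.773 -1.548 1.401
v -2.224 -2.457 1.964
v -1.422 -1.727 1.393
v -1.873 -2.635 1.956
v -1.072 -1.798 1.558
v -1.523 -2.707 2.122
v -0.817 -1.743 1.852
v -1.268 -2.651 2.416
v -0.724 -1.576 2.196
v -1.175 -2.484 2.759
v -0.819 -1.342 2.498
v -1.27 -2.25 3.061
v 0.282 2.426 -3.109
v 0.736 1.833 -2.315
v -1.382 2.434 -2.151
v 0.819 2.256 -2.176
v 0.808 2.709 -2.197
v 0.707 3.113 -2.377
v 0.532 3.398 -2.683
v 0.314 3.514 -3.063
v 0.09 3.443 -3.451
v -0.1 3.196 -3.779
v -0.225 2.816 -3.992
v -0.261 2.368 -4.052
v -0.204 1.93 -3.949
v -0.063 1.578 -3.701
v 0.138 1.373 -3.35
v 0.364 1.349 -2.958
v 0.575 1.512 -2.592
f 2 1 5
f 2 5 3
f 3 5 6
f 3 6 4
f 5 1 7
f 5 7 6
f 6 7 8
f 6 8 4
f 7 1 9
f 7 9 8
f 8 9 10
f 8 10 4
f 9 1 11
f 9 11 10
f 10 11 12
f 10 12 4
f 11 1 13
f 11 13 12
f 12 13 14
f 12 14 4
f 13 1 15
f 13 15 14
f 14 15 16
f 14 16 4
f 15 1 17
f 15 17 16
f 16 17 18
f 16 18 4
f 17 1 19
f 17 19 18
f 18 19 20
f 18 20 4
f 19 1 21
f 19 21 20
f 20 21 22
f 20 22 4
f 21 1 23
f 21 23 22
f 22 23 24
f 22 24 4
f 23 1 25
f 23 25 24
f 24 25 26
f 24 26 4
f 25 1 2
f 25 2 26
f 26 2 3
f 26 3 4
f 28 27 30
f 28 30 29
f 30 27 31
f 30 31 29
f 31 27 32
f 31 32 29
f 32 27 33
f 32 33 29
f 33 27 34
f 33 34 29
f 34 27 35
f 34 35 29
f 35 27 36
f 35 36 29
f 36 27 37
f 36 37 29
f 37 27 38
f 37 38 29
f 38 27 39
f 38 39 29
f 39 27 40
f 39 40 29
f 40 27 41
f 40 41 29
f 41 27 42
f 41 42 29
f 42 27 43
f 42 43 29
f 43 27 28
f 43 28 29



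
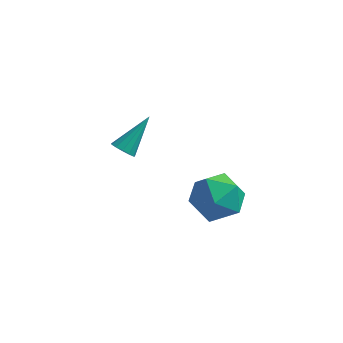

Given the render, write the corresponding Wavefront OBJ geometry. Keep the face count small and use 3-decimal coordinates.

v -3.325 2.44 -2.968
v -2.936 2.085 -2.81
v -2.695 3.68 -1.732
v -2.813 2.252 -3.04
v -2.853 2.479 -3.247
v -3.042 2.694 -3.366
v -3.321 2.828 -3.358
v -3.602 2.839 -3.227
v -3.794 2.724 -3.013
v -3.838 2.519 -2.785
v -3.719 2.289 -2.615
v -3.474 2.107 -2.557
v -3.183 2.031 -2.63
v 0.408 0.181 -1.848
v 1.379 0.671 -1.426
v 1.441 -1.191 -2.634
v 2.412 -0.701 -2.212
v 1.646 -1.198 -1.485
v 1.008 -0.35 -0.999
v 1.812 -0.17 -3.061
v 1.174 0.678 -2.575
v 2.247 0.454 -2.175
v 2.145 -0.181 -1.202
v 0.675 -0.339 -2.858
v 0.573 -0.974 -1.885
f 2 1 4
f 2 4 3
f 4 1 5
f 4 5 3
f 5 1 6
f 5 6 3
f 6 1 7
f 6 7 3
f 7 1 8
f 7 8 3
f 8 1 9
f 8 9 3
f 9 1 10
f 9 10 3
f 10 1 11
f 10 11 3
f 11 1 12
f 11 12 3
f 12 1 13
f 12 13 3
f 13 1 2
f 13 2 3
f 14 25 19
f 14 19 15
f 14 15 21
f 14 21 24
f 14 24 25
f 15 19 23
f 19 25 18
f 25 24 16
f 24 21 20
f 21 15 22
f 17 23 18
f 17 18 16
f 17 16 20
f 17 20 22
f 17 22 23
f 18 23 19
f 16 18 25
f 20 16 24
f 22 20 21
f 23 22 15



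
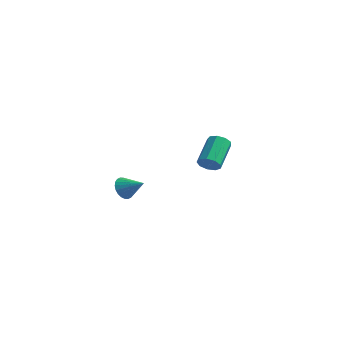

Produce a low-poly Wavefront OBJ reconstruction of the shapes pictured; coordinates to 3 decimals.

v 0.715 -3.308 1.017
v 1.067 -3.4 0.395
v 1.845 -3.092 1.623
v 1.017 -3.123 0.39
v 0.921 -2.875 0.479
v 0.794 -2.692 0.651
v 0.655 -2.604 0.879
v 0.525 -2.622 1.127
v 0.424 -2.745 1.359
v 0.368 -2.953 1.538
v 0.364 -3.216 1.638
v 0.414 -3.492 1.644
v 0.509 -3.74 1.554
v 0.636 -3.923 1.382
v 0.775 -4.012 1.155
v 0.905 -3.993 0.906
v 1.006 -3.871 0.675
v 1.063 -3.662 0.495
v 1.318 2.76 0.864
v 1.827 2.628 1.296
v 1.31 4.148 2.368
v 0.802 4.28 1.936
v 1.973 2.915 0.96
v 1.457 4.434 2.032
v 1.813 3.129 0.579
v 1.297 4.649 1.652
v 1.422 3.171 0.332
v 0.905 4.69 1.404
v 0.982 3.021 0.333
v 0.465 4.54 1.406
v 0.699 2.748 0.583
v 0.183 4.268 1.655
v 0.706 2.482 0.964
v 0.19 4.001 2.036
v 0.999 2.345 1.298
v 0.483 3.865 2.371
v 1.442 2.403 1.429
v 0.926 3.923 2.502
f 2 1 4
f 2 4 3
f 4 1 5
f 4 5 3
f 5 1 6
f 5 6 3
f 6 1 7
f 6 7 3
f 7 1 8
f 7 8 3
f 8 1 9
f 8 9 3
f 9 1 10
f 9 10 3
f 10 1 11
f 10 11 3
f 11 1 12
f 11 12 3
f 12 1 13
f 12 13 3
f 13 1 14
f 13 14 3
f 14 1 15
f 14 15 3
f 15 1 16
f 15 16 3
f 16 1 17
f 16 17 3
f 17 1 18
f 17 18 3
f 18 1 2
f 18 2 3
f 20 19 23
f 20 23 21
f 21 23 24
f 21 24 22
f 23 19 25
f 23 25 24
f 24 25 26
f 24 26 22
f 25 19 27
f 25 27 26
f 26 27 28
f 26 28 22
f 27 19 29
f 27 29 28
f 28 29 30
f 28 30 22
f 29 19 31
f 29 31 30
f 30 31 32
f 30 32 22
f 31 19 33
f 31 33 32
f 32 33 34
f 32 34 22
f 33 19 35
f 33 35 34
f 34 35 36
f 34 36 22
f 35 19 37
f 35 37 36
f 36 37 38
f 36 38 22
f 37 19 20
f 37 20 38
f 38 20 21
f 38 21 22



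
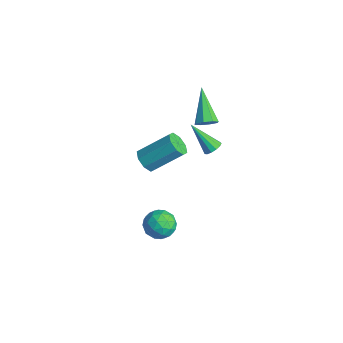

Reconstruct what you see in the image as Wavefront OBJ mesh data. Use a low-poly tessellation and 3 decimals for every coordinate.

v -1.106 1.088 -3.884
v -0.781 0.742 -3.077
v -1.099 -0.302 -4.483
v -0.774 -0.648 -3.676
v -1.648 -0.316 -3.725
v -1.652 0.543 -3.355
v -0.228 -0.103 -4.205
v -0.232 0.756 -3.835
v -0.238 0.006 -3.276
v -1.116 -0.126 -2.979
v -0.764 0.566 -4.581
v -1.642 0.434 -4.284
v -0.944 1.037 -3.428
v -0.936 -0.597 -4.132
v -1.45 -0.402 -4.161
v -1.259 -0.606 -3.687
v -1.456 0.92 -3.591
v -1.265 0.717 -3.117
v -1.775 0.095 -3.498
v -0.615 -0.277 -4.443
v -0.424 -0.48 -3.969
v -0.621 1.046 -3.873
v -0.43 0.842 -3.399
v -0.105 0.345 -4.062
v -0.434 0.401 -3.071
v -0.43 -0.416 -3.423
v -0.109 -0.096 -3.734
v -0.111 0.41 -3.516
v -0.95 0.324 -2.896
v -0.946 -0.494 -3.248
v -1.46 -0.299 -3.277
v -1.462 0.207 -3.059
v -0.631 -0.109 -3.013
v -0.934 0.934 -4.312
v -0.93 0.116 -4.664
v -0.418 0.233 -4.501
v -0.42 0.739 -4.283
v -1.45 0.856 -4.137
v -1.446 0.039 -4.489
v -1.769 0.03 -4.044
v -1.771 0.536 -3.826
v -1.249 0.549 -4.547
v -1.716 3.422 2.603
v -1.303 3.54 3.064
v -3.344 4.078 3.897
v -1.375 3.922 2.779
v -1.647 4.011 2.391
v -1.96 3.756 2.128
v -2.13 3.305 2.143
v -2.057 2.922 2.427
v -1.785 2.833 2.815
v -1.472 3.089 3.079
v -3.354 0.789 -0.733
v -2.646 0.686 -0.987
v -1.957 2.208 0.318
v -2.666 2.311 0.573
v -2.937 1.083 -1.296
v -2.249 2.605 0.009
v -3.474 1.308 -1.275
v -2.785 2.83 0.03
v -3.94 1.229 -0.936
v -3.251 2.751 0.369
v -4.063 0.892 -0.478
v -3.374 2.414 0.827
v -3.771 0.495 -0.169
v -3.083 2.017 1.136
v -3.235 0.27 -0.19
v -2.546 1.792 1.115
v -2.769 0.349 -0.529
v -2.08 1.871 0.776
v -0.049 2.8 2.307
v 0.34 2.483 2.477
v -1.151 2.16 3.633
v 0.37 2.74 2.626
v 0.267 3.016 2.674
v 0.064 3.224 2.605
v -0.175 3.297 2.442
v -0.374 3.213 2.236
v -0.47 2.998 2.052
v -0.432 2.72 1.949
v -0.272 2.467 1.96
v -0.042 2.321 2.081
v 0.187 2.327 2.273
f 1 38 17
f 38 12 41
f 17 41 6
f 38 41 17
f 1 17 13
f 17 6 18
f 13 18 2
f 17 18 13
f 1 13 22
f 13 2 23
f 22 23 8
f 13 23 22
f 1 22 34
f 22 8 37
f 34 37 11
f 22 37 34
f 1 34 38
f 34 11 42
f 38 42 12
f 34 42 38
f 2 18 29
f 18 6 32
f 29 32 10
f 18 32 29
f 6 41 19
f 41 12 40
f 19 40 5
f 41 40 19
f 12 42 39
f 42 11 35
f 39 35 3
f 42 35 39
f 11 37 36
f 37 8 24
f 36 24 7
f 37 24 36
f 8 23 28
f 23 2 25
f 28 25 9
f 23 25 28
f 4 30 16
f 30 10 31
f 16 31 5
f 30 31 16
f 4 16 14
f 16 5 15
f 14 15 3
f 16 15 14
f 4 14 21
f 14 3 20
f 21 20 7
f 14 20 21
f 4 21 26
f 21 7 27
f 26 27 9
f 21 27 26
f 4 26 30
f 26 9 33
f 30 33 10
f 26 33 30
f 5 31 19
f 31 10 32
f 19 32 6
f 31 32 19
f 3 15 39
f 15 5 40
f 39 40 12
f 15 40 39
f 7 20 36
f 20 3 35
f 36 35 11
f 20 35 36
f 9 27 28
f 27 7 24
f 28 24 8
f 27 24 28
f 10 33 29
f 33 9 25
f 29 25 2
f 33 25 29
f 44 43 46
f 44 46 45
f 46 43 47
f 46 47 45
f 47 43 48
f 47 48 45
f 48 43 49
f 48 49 45
f 49 43 50
f 49 50 45
f 50 43 51
f 50 51 45
f 51 43 52
f 51 52 45
f 52 43 44
f 52 44 45
f 54 53 57
f 54 57 55
f 55 57 58
f 55 58 56
f 57 53 59
f 57 59 58
f 58 59 60
f 58 60 56
f 59 53 61
f 59 61 60
f 60 61 62
f 60 62 56
f 61 53 63
f 61 63 62
f 62 63 64
f 62 64 56
f 63 53 65
f 63 65 64
f 64 65 66
f 64 66 56
f 65 53 67
f 65 67 66
f 66 67 68
f 66 68 56
f 67 53 69
f 67 69 68
f 68 69 70
f 68 70 56
f 69 53 54
f 69 54 70
f 70 54 55
f 70 55 56
f 72 71 74
f 72 74 73
f 74 71 75
f 74 75 73
f 75 71 76
f 75 76 73
f 76 71 77
f 76 77 73
f 77 71 78
f 77 78 73
f 78 71 79
f 78 79 73
f 79 71 80
f 79 80 73
f 80 71 81
f 80 81 73
f 81 71 82
f 81 82 73
f 82 71 83
f 82 83 73
f 83 71 72
f 83 72 73



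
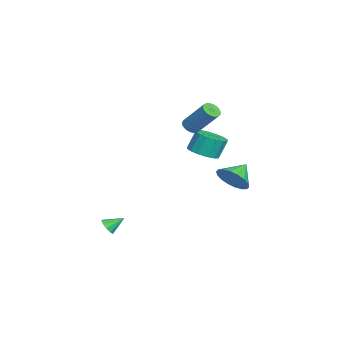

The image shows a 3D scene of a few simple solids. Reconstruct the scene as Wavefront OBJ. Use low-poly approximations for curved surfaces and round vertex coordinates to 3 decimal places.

v -0.293 0.882 2.858
v 0.015 0.43 3.053
v 0.76 1.607 4.598
v 0.453 2.058 4.402
v 0.169 0.534 2.9
v 0.915 1.71 4.444
v 0.244 0.697 2.739
v 0.99 1.874 4.284
v 0.226 0.892 2.599
v 0.972 2.069 4.143
v 0.119 1.086 2.504
v 0.864 2.263 4.048
v -0.06 1.244 2.469
v 0.685 2.421 4.014
v -0.279 1.34 2.502
v 0.466 2.517 4.047
v -0.501 1.356 2.597
v 0.245 2.533 4.141
v -0.686 1.29 2.736
v 0.059 2.467 4.281
v -0.803 1.154 2.897
v -0.058 2.331 4.441
v -0.832 0.97 3.051
v -0.087 2.147 4.595
v -0.768 0.771 3.171
v -0.023 1.948 4.716
v -0.622 0.592 3.237
v 0.124 1.769 4.782
v -0.418 0.462 3.238
v 0.327 1.639 4.783
v -0.193 0.405 3.173
v 0.552 1.582 4.717
v 2.149 -3.576 -3.955
v 2.434 -3.256 -4.346
v 1.991 -2.664 -3.325
v 2.087 -3.256 -4.435
v 1.763 -3.377 -4.34
v 1.587 -3.575 -4.098
v 1.626 -3.773 -3.802
v 1.864 -3.896 -3.564
v 2.212 -3.897 -3.476
v 2.535 -3.775 -3.571
v 2.711 -3.577 -3.812
v 2.673 -3.379 -4.109
v 0.139 1.572 1.009
v 0.857 2.213 0.887
v 0.639 2.689 2.109
v -0.079 2.048 2.231
v 0.444 2.447 0.722
v 0.226 2.923 1.944
v -0.05 2.446 0.634
v -0.268 2.923 1.856
v -0.494 2.211 0.647
v -0.712 2.688 1.869
v -0.768 1.805 0.756
v -0.986 2.282 1.978
v -0.799 1.336 0.933
v -1.017 1.813 2.156
v -0.579 0.931 1.131
v -0.797 1.407 2.353
v -0.166 0.697 1.296
v -0.384 1.173 2.518
v 0.328 0.697 1.384
v 0.11 1.174 2.606
v 0.772 0.932 1.371
v 0.554 1.409 2.593
v 1.046 1.338 1.262
v 0.828 1.815 2.484
v 1.077 1.807 1.084
v 0.859 2.284 2.307
v 0.781 3.231 -0.74
v 1.378 3.104 0.139
v -0.181 3.969 0.02
v 1.544 3.511 -0.044
v 1.56 3.862 -0.366
v 1.421 4.088 -0.761
v 1.156 4.144 -1.152
v 0.816 4.02 -1.462
v 0.469 3.739 -1.628
v 0.184 3.358 -1.619
v 0.017 2.951 -1.435
v 0.001 2.6 -1.113
v 0.14 2.374 -0.718
v 0.406 2.318 -0.327
v 0.746 2.442 -0.017
v 1.092 2.723 0.149
f 2 1 5
f 2 5 3
f 3 5 6
f 3 6 4
f 5 1 7
f 5 7 6
f 6 7 8
f 6 8 4
f 7 1 9
f 7 9 8
f 8 9 10
f 8 10 4
f 9 1 11
f 9 11 10
f 10 11 12
f 10 12 4
f 11 1 13
f 11 13 12
f 12 13 14
f 12 14 4
f 13 1 15
f 13 15 14
f 14 15 16
f 14 16 4
f 15 1 17
f 15 17 16
f 16 17 18
f 16 18 4
f 17 1 19
f 17 19 18
f 18 19 20
f 18 20 4
f 19 1 21
f 19 21 20
f 20 21 22
f 20 22 4
f 21 1 23
f 21 23 22
f 22 23 24
f 22 24 4
f 23 1 25
f 23 25 24
f 24 25 26
f 24 26 4
f 25 1 27
f 25 27 26
f 26 27 28
f 26 28 4
f 27 1 29
f 27 29 28
f 28 29 30
f 28 30 4
f 29 1 31
f 29 31 30
f 30 31 32
f 30 32 4
f 31 1 2
f 31 2 32
f 32 2 3
f 32 3 4
f 34 33 36
f 34 36 35
f 36 33 37
f 36 37 35
f 37 33 38
f 37 38 35
f 38 33 39
f 38 39 35
f 39 33 40
f 39 40 35
f 40 33 41
f 40 41 35
f 41 33 42
f 41 42 35
f 42 33 43
f 42 43 35
f 43 33 44
f 43 44 35
f 44 33 34
f 44 34 35
f 46 45 49
f 46 49 47
f 47 49 50
f 47 50 48
f 49 45 51
f 49 51 50
f 50 51 52
f 50 52 48
f 51 45 53
f 51 53 52
f 52 53 54
f 52 54 48
f 53 45 55
f 53 55 54
f 54 55 56
f 54 56 48
f 55 45 57
f 55 57 56
f 56 57 58
f 56 58 48
f 57 45 59
f 57 59 58
f 58 59 60
f 58 60 48
f 59 45 61
f 59 61 60
f 60 61 62
f 60 62 48
f 61 45 63
f 61 63 62
f 62 63 64
f 62 64 48
f 63 45 65
f 63 65 64
f 64 65 66
f 64 66 48
f 65 45 67
f 65 67 66
f 66 67 68
f 66 68 48
f 67 45 69
f 67 69 68
f 68 69 70
f 68 70 48
f 69 45 46
f 69 46 70
f 70 46 47
f 70 47 48
f 72 71 74
f 72 74 73
f 74 71 75
f 74 75 73
f 75 71 76
f 75 76 73
f 76 71 77
f 76 77 73
f 77 71 78
f 77 78 73
f 78 71 79
f 78 79 73
f 79 71 80
f 79 80 73
f 80 71 81
f 80 81 73
f 81 71 82
f 81 82 73
f 82 71 83
f 82 83 73
f 83 71 84
f 83 84 73
f 84 71 85
f 84 85 73
f 85 71 86
f 85 86 73
f 86 71 72
f 86 72 73



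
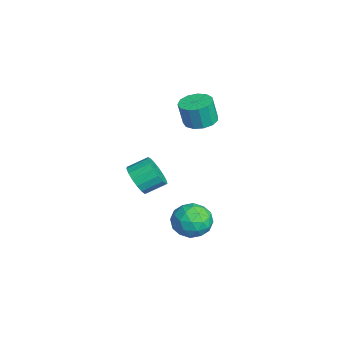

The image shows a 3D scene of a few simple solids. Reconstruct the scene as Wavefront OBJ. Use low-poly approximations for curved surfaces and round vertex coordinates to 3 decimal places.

v -2.826 0.252 1.525
v -1.927 0.275 1.496
v -1.875 -0.008 2.886
v -2.774 -0.032 2.915
v -2.079 0.748 1.598
v -2.027 0.464 2.989
v -2.468 1.063 1.677
v -2.416 0.78 3.067
v -2.971 1.121 1.708
v -2.919 0.837 3.098
v -3.428 0.903 1.68
v -3.376 0.619 3.07
v -3.694 0.478 1.603
v -3.642 0.194 2.994
v -3.684 -0.019 1.502
v -3.632 -0.303 2.892
v -3.402 -0.43 1.407
v -3.35 -0.713 2.798
v -2.937 -0.624 1.35
v -2.885 -0.908 2.741
v -2.437 -0.54 1.349
v -2.385 -0.824 2.739
v -2.06 -0.205 1.403
v -2.008 -0.489 2.793
v 1.531 -3.435 0.224
v 1.845 -3.002 -0.524
v 1.783 -1.971 0.047
v 1.469 -2.405 0.796
v 1.408 -2.999 -0.576
v 1.346 -1.968 -0.005
v 0.999 -3.096 -0.445
v 0.937 -2.066 0.126
v 0.712 -3.271 -0.16
v 0.65 -2.24 0.411
v 0.612 -3.484 0.212
v 0.551 -2.453 0.783
v 0.723 -3.685 0.588
v 0.662 -2.654 1.159
v 1.019 -3.829 0.88
v 0.958 -2.798 1.451
v 1.433 -3.883 1.022
v 1.371 -2.852 1.593
v 1.868 -3.835 0.981
v 1.807 -2.804 1.553
v 2.227 -3.695 0.767
v 2.165 -2.664 1.338
v 2.426 -3.495 0.429
v 2.364 -2.464 1
v 2.42 -3.282 0.044
v 2.358 -2.251 0.615
v 2.21 -3.104 -0.3
v 2.148 -2.073 0.271
v 2.771 -0.367 -1.994
v 3.321 -0.087 -1.117
v 3.519 -1.933 -1.963
v 4.069 -1.653 -1.086
v 3.007 -1.792 -1.031
v 2.545 -0.824 -1.05
v 4.295 -1.196 -2.03
v 3.833 -0.228 -2.049
v 4.263 -0.599 -1.139
v 3.467 -0.967 -0.522
v 3.373 -1.053 -2.558
v 2.577 -1.421 -1.941
v 2.98 -0.09 -1.558
v 3.86 -1.93 -1.522
v 3.235 -2.012 -1.489
v 3.559 -1.847 -0.974
v 2.524 -0.523 -1.519
v 2.848 -0.358 -1.003
v 2.663 -1.36 -0.953
v 3.992 -1.662 -2.077
v 4.316 -1.497 -1.561
v 3.281 -0.173 -2.106
v 3.605 -0.008 -1.591
v 4.177 -0.66 -2.127
v 3.858 -0.226 -1.056
v 4.297 -1.146 -1.038
v 4.43 -0.878 -1.593
v 4.158 -0.309 -1.604
v 3.39 -0.442 -0.693
v 3.829 -1.363 -0.675
v 3.205 -1.444 -0.642
v 2.933 -0.876 -0.654
v 3.944 -0.743 -0.706
v 3.011 -0.657 -2.405
v 3.45 -1.578 -2.387
v 3.907 -1.144 -2.426
v 3.635 -0.576 -2.438
v 2.543 -0.874 -2.042
v 2.982 -1.794 -2.024
v 2.682 -1.711 -1.476
v 2.41 -1.142 -1.487
v 2.896 -1.277 -2.374
f 2 1 5
f 2 5 3
f 3 5 6
f 3 6 4
f 5 1 7
f 5 7 6
f 6 7 8
f 6 8 4
f 7 1 9
f 7 9 8
f 8 9 10
f 8 10 4
f 9 1 11
f 9 11 10
f 10 11 12
f 10 12 4
f 11 1 13
f 11 13 12
f 12 13 14
f 12 14 4
f 13 1 15
f 13 15 14
f 14 15 16
f 14 16 4
f 15 1 17
f 15 17 16
f 16 17 18
f 16 18 4
f 17 1 19
f 17 19 18
f 18 19 20
f 18 20 4
f 19 1 21
f 19 21 20
f 20 21 22
f 20 22 4
f 21 1 23
f 21 23 22
f 22 23 24
f 22 24 4
f 23 1 2
f 23 2 24
f 24 2 3
f 24 3 4
f 26 25 29
f 26 29 27
f 27 29 30
f 27 30 28
f 29 25 31
f 29 31 30
f 30 31 32
f 30 32 28
f 31 25 33
f 31 33 32
f 32 33 34
f 32 34 28
f 33 25 35
f 33 35 34
f 34 35 36
f 34 36 28
f 35 25 37
f 35 37 36
f 36 37 38
f 36 38 28
f 37 25 39
f 37 39 38
f 38 39 40
f 38 40 28
f 39 25 41
f 39 41 40
f 40 41 42
f 40 42 28
f 41 25 43
f 41 43 42
f 42 43 44
f 42 44 28
f 43 25 45
f 43 45 44
f 44 45 46
f 44 46 28
f 45 25 47
f 45 47 46
f 46 47 48
f 46 48 28
f 47 25 49
f 47 49 48
f 48 49 50
f 48 50 28
f 49 25 51
f 49 51 50
f 50 51 52
f 50 52 28
f 51 25 26
f 51 26 52
f 52 26 27
f 52 27 28
f 53 90 69
f 90 64 93
f 69 93 58
f 90 93 69
f 53 69 65
f 69 58 70
f 65 70 54
f 69 70 65
f 53 65 74
f 65 54 75
f 74 75 60
f 65 75 74
f 53 74 86
f 74 60 89
f 86 89 63
f 74 89 86
f 53 86 90
f 86 63 94
f 90 94 64
f 86 94 90
f 54 70 81
f 70 58 84
f 81 84 62
f 70 84 81
f 58 93 71
f 93 64 92
f 71 92 57
f 93 92 71
f 64 94 91
f 94 63 87
f 91 87 55
f 94 87 91
f 63 89 88
f 89 60 76
f 88 76 59
f 89 76 88
f 60 75 80
f 75 54 77
f 80 77 61
f 75 77 80
f 56 82 68
f 82 62 83
f 68 83 57
f 82 83 68
f 56 68 66
f 68 57 67
f 66 67 55
f 68 67 66
f 56 66 73
f 66 55 72
f 73 72 59
f 66 72 73
f 56 73 78
f 73 59 79
f 78 79 61
f 73 79 78
f 56 78 82
f 78 61 85
f 82 85 62
f 78 85 82
f 57 83 71
f 83 62 84
f 71 84 58
f 83 84 71
f 55 67 91
f 67 57 92
f 91 92 64
f 67 92 91
f 59 72 88
f 72 55 87
f 88 87 63
f 72 87 88
f 61 79 80
f 79 59 76
f 80 76 60
f 79 76 80
f 62 85 81
f 85 61 77
f 81 77 54
f 85 77 81



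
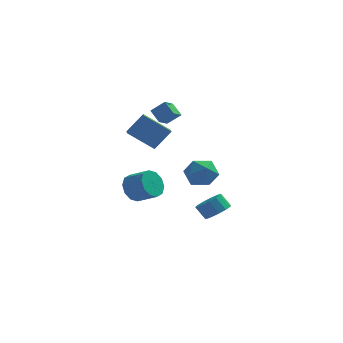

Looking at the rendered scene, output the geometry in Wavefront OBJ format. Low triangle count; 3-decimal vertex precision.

v -3.378 -1.076 -1.714
v -2.803 -0.382 -2.252
v -1.546 -0.89 -1.564
v -2.122 -1.584 -1.026
v -2.992 -0.1 -1.699
v -1.735 -0.608 -1.011
v -3.328 -0.191 -1.151
v -2.072 -0.699 -0.464
v -3.684 -0.62 -0.819
v -2.427 -1.128 -0.131
v -3.923 -1.223 -0.828
v -2.666 -1.731 -0.14
v -3.954 -1.77 -1.176
v -2.697 -2.278 -0.488
v -3.765 -2.052 -1.729
v -2.508 -2.56 -1.041
v -3.428 -1.961 -2.276
v -2.172 -2.469 -1.589
v -3.073 -1.532 -2.609
v -1.816 -2.04 -1.921
v -2.834 -0.929 -2.6
v -1.577 -1.437 -1.912
v -0.533 0.247 -0.681
v 0.193 1.086 -0.286
v 0.967 -0.846 -1.114
v 1.693 -0.007 -0.719
v 1.015 -0.603 0.037
v 0.088 0.072 0.305
v 1.072 0.168 -1.705
v 0.145 0.843 -1.437
v 1.185 1.037 -0.919
v 1.149 0.561 0.158
v 0.011 -0.321 -1.558
v -0.025 -0.797 -0.481
v -1.69 -3.707 2.777
v -3.317 -3.666 3.957
v -1.921 -2.5 2.418
v -3.547 -2.459 3.598
v -0.773 -3.161 4.022
v -2.399 -3.12 5.202
v -1.003 -1.954 3.663
v -2.63 -1.913 4.843
v 1.56 0.727 -4.295
v 2.32 0.639 -3.716
v 1.68 0.845 -2.845
v 0.92 0.933 -3.425
v 2.296 1.16 -3.857
v 1.656 1.367 -2.987
v 2.038 1.544 -4.138
v 1.398 1.751 -3.267
v 1.628 1.669 -4.469
v 0.988 1.875 -3.598
v 1.197 1.494 -4.744
v 0.557 1.7 -3.873
v 0.881 1.076 -4.877
v 0.241 1.282 -4.006
v 0.78 0.547 -4.826
v 0.14 0.753 -3.955
v 0.927 0.075 -4.606
v 0.287 0.281 -3.735
v 1.275 -0.19 -4.287
v 0.635 0.016 -3.416
v 1.714 -0.164 -3.971
v 1.074 0.043 -3.101
v 2.103 0.145 -3.758
v 1.463 0.352 -2.888
v -2.022 0.256 3.396
v -2.635 0.872 4.07
v -1.661 1.126 2.931
v -2.274 1.741 3.605
v -1.146 0.299 4.155
v -1.759 0.914 4.829
v -0.785 1.168 3.69
v -1.398 1.784 4.364
f 2 1 5
f 2 5 3
f 3 5 6
f 3 6 4
f 5 1 7
f 5 7 6
f 6 7 8
f 6 8 4
f 7 1 9
f 7 9 8
f 8 9 10
f 8 10 4
f 9 1 11
f 9 11 10
f 10 11 12
f 10 12 4
f 11 1 13
f 11 13 12
f 12 13 14
f 12 14 4
f 13 1 15
f 13 15 14
f 14 15 16
f 14 16 4
f 15 1 17
f 15 17 16
f 16 17 18
f 16 18 4
f 17 1 19
f 17 19 18
f 18 19 20
f 18 20 4
f 19 1 21
f 19 21 20
f 20 21 22
f 20 22 4
f 21 1 2
f 21 2 22
f 22 2 3
f 22 3 4
f 23 34 28
f 23 28 24
f 23 24 30
f 23 30 33
f 23 33 34
f 24 28 32
f 28 34 27
f 34 33 25
f 33 30 29
f 30 24 31
f 26 32 27
f 26 27 25
f 26 25 29
f 26 29 31
f 26 31 32
f 27 32 28
f 25 27 34
f 29 25 33
f 31 29 30
f 32 31 24
f 36 38 35
f 39 36 35
f 35 38 37
f 37 39 35
f 36 42 38
f 40 36 39
f 40 42 36
f 38 42 37
f 41 39 37
f 37 42 41
f 41 40 39
f 42 40 41
f 44 43 47
f 44 47 45
f 45 47 48
f 45 48 46
f 47 43 49
f 47 49 48
f 48 49 50
f 48 50 46
f 49 43 51
f 49 51 50
f 50 51 52
f 50 52 46
f 51 43 53
f 51 53 52
f 52 53 54
f 52 54 46
f 53 43 55
f 53 55 54
f 54 55 56
f 54 56 46
f 55 43 57
f 55 57 56
f 56 57 58
f 56 58 46
f 57 43 59
f 57 59 58
f 58 59 60
f 58 60 46
f 59 43 61
f 59 61 60
f 60 61 62
f 60 62 46
f 61 43 63
f 61 63 62
f 62 63 64
f 62 64 46
f 63 43 65
f 63 65 64
f 64 65 66
f 64 66 46
f 65 43 44
f 65 44 66
f 66 44 45
f 66 45 46
f 68 70 67
f 71 68 67
f 67 70 69
f 69 71 67
f 68 74 70
f 72 68 71
f 72 74 68
f 70 74 69
f 73 71 69
f 69 74 73
f 73 72 71
f 74 72 73



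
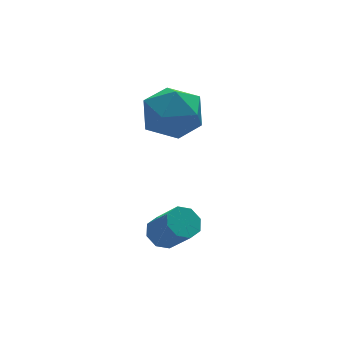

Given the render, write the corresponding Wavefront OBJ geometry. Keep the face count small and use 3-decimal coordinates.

v -1.551 -0.593 2.077
v -1.123 -0.039 1.053
v -0.177 -2.041 1.867
v 0.251 -1.487 0.843
v 0.419 -0.957 1.952
v -0.43 -0.061 2.082
v -0.87 -2.019 0.838
v -1.719 -1.123 0.968
v -0.702 -0.92 0.287
v 0.095 -0.264 0.976
v -1.395 -1.816 1.944
v -0.598 -1.16 2.633
v -2.103 -3.507 -2.673
v -1.637 -3.808 -3.066
v -1.271 -4.713 -1.941
v -1.737 -4.413 -1.547
v -1.444 -3.403 -2.803
v -1.078 -4.308 -1.677
v -1.637 -3.059 -2.463
v -1.271 -3.964 -1.338
v -2.103 -2.977 -2.246
v -1.737 -3.883 -1.121
v -2.569 -3.207 -2.279
v -2.203 -4.112 -1.154
v -2.762 -3.612 -2.543
v -2.396 -4.517 -1.417
v -2.569 -3.956 -2.882
v -2.203 -4.861 -1.757
v -2.103 -4.037 -3.099
v -1.737 -4.943 -1.974
f 1 12 6
f 1 6 2
f 1 2 8
f 1 8 11
f 1 11 12
f 2 6 10
f 6 12 5
f 12 11 3
f 11 8 7
f 8 2 9
f 4 10 5
f 4 5 3
f 4 3 7
f 4 7 9
f 4 9 10
f 5 10 6
f 3 5 12
f 7 3 11
f 9 7 8
f 10 9 2
f 14 13 17
f 14 17 15
f 15 17 18
f 15 18 16
f 17 13 19
f 17 19 18
f 18 19 20
f 18 20 16
f 19 13 21
f 19 21 20
f 20 21 22
f 20 22 16
f 21 13 23
f 21 23 22
f 22 23 24
f 22 24 16
f 23 13 25
f 23 25 24
f 24 25 26
f 24 26 16
f 25 13 27
f 25 27 26
f 26 27 28
f 26 28 16
f 27 13 29
f 27 29 28
f 28 29 30
f 28 30 16
f 29 13 14
f 29 14 30
f 30 14 15
f 30 15 16



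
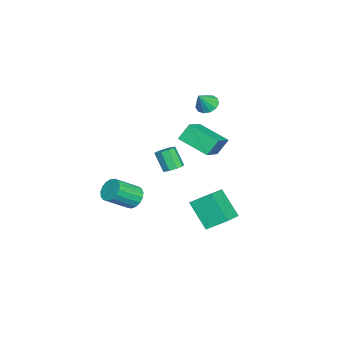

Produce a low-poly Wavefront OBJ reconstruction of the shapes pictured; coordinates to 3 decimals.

v -3.949 0.966 2.497
v -3.349 0.886 2.071
v -3.271 0.574 3.523
v -3.34 1.278 2.214
v -3.524 1.57 2.448
v -3.843 1.671 2.697
v -4.196 1.547 2.882
v -4.47 1.24 2.946
v -4.578 0.845 2.867
v -4.487 0.489 2.67
v -4.225 0.284 2.419
v -3.875 0.296 2.192
v -3.548 0.52 2.063
v 2.434 -1.903 -1.783
v 2.81 -2.193 -2.414
v 3.703 -3.308 -1.368
v 3.326 -3.017 -0.737
v 3.032 -1.908 -2.299
v 3.924 -3.023 -1.254
v 3.116 -1.623 -2.067
v 4.008 -2.738 -1.021
v 3.044 -1.401 -1.769
v 3.936 -2.516 -0.723
v 2.832 -1.294 -1.474
v 3.725 -2.409 -0.429
v 2.529 -1.327 -1.25
v 3.422 -2.442 -0.205
v 2.204 -1.491 -1.149
v 3.097 -2.606 -0.103
v 1.932 -1.75 -1.192
v 2.825 -2.865 -0.146
v 1.775 -2.044 -1.371
v 2.667 -3.159 -0.325
v 1.768 -2.305 -1.644
v 2.661 -3.42 -0.598
v 1.914 -2.474 -1.949
v 2.807 -3.589 -0.903
v 2.179 -2.512 -2.216
v 3.072 -3.627 -1.17
v 2.503 -2.411 -2.384
v 3.395 -3.526 -1.338
v 3.374 0.554 1.481
v 3.82 0.141 1.427
v 3.431 -0.427 2.565
v 2.986 -0.014 2.619
v 3.958 0.472 1.639
v 3.569 -0.096 2.777
v 3.823 0.842 1.778
v 3.434 0.274 2.916
v 3.478 1.077 1.777
v 3.089 0.509 2.915
v 3.085 1.067 1.638
v 2.696 0.499 2.776
v 2.827 0.817 1.426
v 2.438 0.249 2.564
v 2.825 0.444 1.239
v 2.437 -0.124 2.377
v 3.08 0.122 1.165
v 2.692 -0.445 2.304
v 3.473 0.002 1.24
v 3.085 -0.565 2.378
v -0.1 1.304 3.062
v 1.679 1.066 4.01
v 0.515 3.033 2.345
v 2.294 2.795 3.293
v 0.326 0.765 2.127
v 2.105 0.527 3.075
v 0.941 2.494 1.41
v 2.72 2.256 2.358
v -1.422 1.097 -3.872
v -1.499 2.334 -3.027
v -0.623 2.22 -5.443
v -0.7 3.457 -4.599
v 0.22 0.783 -3.261
v 0.143 2.02 -2.417
v 1.019 1.906 -4.833
v 0.942 3.143 -3.988
f 2 1 4
f 2 4 3
f 4 1 5
f 4 5 3
f 5 1 6
f 5 6 3
f 6 1 7
f 6 7 3
f 7 1 8
f 7 8 3
f 8 1 9
f 8 9 3
f 9 1 10
f 9 10 3
f 10 1 11
f 10 11 3
f 11 1 12
f 11 12 3
f 12 1 13
f 12 13 3
f 13 1 2
f 13 2 3
f 15 14 18
f 15 18 16
f 16 18 19
f 16 19 17
f 18 14 20
f 18 20 19
f 19 20 21
f 19 21 17
f 20 14 22
f 20 22 21
f 21 22 23
f 21 23 17
f 22 14 24
f 22 24 23
f 23 24 25
f 23 25 17
f 24 14 26
f 24 26 25
f 25 26 27
f 25 27 17
f 26 14 28
f 26 28 27
f 27 28 29
f 27 29 17
f 28 14 30
f 28 30 29
f 29 30 31
f 29 31 17
f 30 14 32
f 30 32 31
f 31 32 33
f 31 33 17
f 32 14 34
f 32 34 33
f 33 34 35
f 33 35 17
f 34 14 36
f 34 36 35
f 35 36 37
f 35 37 17
f 36 14 38
f 36 38 37
f 37 38 39
f 37 39 17
f 38 14 40
f 38 40 39
f 39 40 41
f 39 41 17
f 40 14 15
f 40 15 41
f 41 15 16
f 41 16 17
f 43 42 46
f 43 46 44
f 44 46 47
f 44 47 45
f 46 42 48
f 46 48 47
f 47 48 49
f 47 49 45
f 48 42 50
f 48 50 49
f 49 50 51
f 49 51 45
f 50 42 52
f 50 52 51
f 51 52 53
f 51 53 45
f 52 42 54
f 52 54 53
f 53 54 55
f 53 55 45
f 54 42 56
f 54 56 55
f 55 56 57
f 55 57 45
f 56 42 58
f 56 58 57
f 57 58 59
f 57 59 45
f 58 42 60
f 58 60 59
f 59 60 61
f 59 61 45
f 60 42 43
f 60 43 61
f 61 43 44
f 61 44 45
f 63 65 62
f 66 63 62
f 62 65 64
f 64 66 62
f 63 69 65
f 67 63 66
f 67 69 63
f 65 69 64
f 68 66 64
f 64 69 68
f 68 67 66
f 69 67 68
f 71 73 70
f 74 71 70
f 70 73 72
f 72 74 70
f 71 77 73
f 75 71 74
f 75 77 71
f 73 77 72
f 76 74 72
f 72 77 76
f 76 75 74
f 77 75 76



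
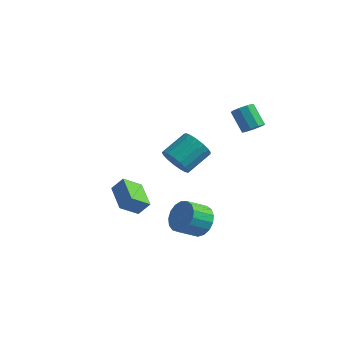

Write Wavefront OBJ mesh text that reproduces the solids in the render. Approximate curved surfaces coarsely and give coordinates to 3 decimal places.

v -3.146 -1.903 -4.679
v -3.848 -2.826 -3.791
v -4.412 -0.558 -4.28
v -5.114 -1.48 -3.393
v -2.546 -1.58 -3.867
v -3.248 -2.502 -2.98
v -3.812 -0.234 -3.469
v -4.514 -1.157 -2.581
v -1.43 -0.66 -0.486
v -0.965 -0.356 -1.354
v -0.305 1.124 -0.481
v -0.77 0.82 0.386
v -1.409 -0.144 -1.377
v -0.749 1.336 -0.505
v -1.858 -0.05 -1.197
v -1.198 1.43 -0.324
v -2.209 -0.095 -0.854
v -1.549 1.384 0.019
v -2.382 -0.271 -0.426
v -1.722 1.209 0.446
v -2.336 -0.535 -0.013
v -1.676 0.945 0.86
v -2.083 -0.828 0.292
v -1.423 0.652 1.165
v -1.68 -1.082 0.419
v -1.02 0.397 1.292
v -1.22 -1.24 0.339
v -0.56 0.24 1.211
v -0.808 -1.265 0.069
v -0.148 0.215 0.942
v -0.538 -1.151 -0.328
v 0.121 0.329 0.545
v -0.473 -0.924 -0.761
v 0.187 0.555 0.112
v -0.627 -0.638 -1.131
v 0.033 0.842 -0.259
v 1.462 -3.232 -2.808
v 2.045 -4.021 -3.21
v 1.3 -4.977 -2.414
v 0.718 -4.188 -2.012
v 2.303 -3.878 -2.798
v 1.558 -4.834 -2.001
v 2.368 -3.587 -2.387
v 1.623 -4.543 -1.591
v 2.226 -3.215 -2.073
v 1.481 -4.17 -1.277
v 1.909 -2.846 -1.928
v 1.164 -3.802 -1.131
v 1.49 -2.566 -1.984
v 0.745 -3.522 -1.187
v 1.064 -2.439 -2.229
v 0.319 -3.394 -1.432
v 0.73 -2.493 -2.607
v -0.015 -3.449 -1.81
v 0.563 -2.717 -3.031
v -0.182 -3.672 -2.234
v 0.603 -3.059 -3.404
v -0.142 -4.014 -2.607
v 0.839 -3.44 -3.64
v 0.094 -4.396 -2.844
v 1.218 -3.774 -3.686
v 0.474 -4.729 -2.889
v 1.653 -3.984 -3.531
v 0.909 -4.939 -2.734
v 2.884 0.369 3.049
v 3.433 0.532 3.452
v 2.485 1.053 4.534
v 1.936 0.891 4.131
v 3.319 0.904 3.173
v 2.371 1.425 4.254
v 3.001 1.025 2.836
v 2.053 1.547 3.917
v 2.629 0.84 2.598
v 1.681 1.362 3.68
v 2.376 0.434 2.572
v 1.428 0.956 3.654
v 2.361 -0.002 2.769
v 1.412 0.52 3.851
v 2.59 -0.264 3.097
v 1.642 0.257 4.179
v 2.957 -0.231 3.403
v 2.009 0.291 4.484
v 3.29 0.084 3.543
v 2.342 0.606 4.624
f 2 4 1
f 5 2 1
f 1 4 3
f 3 5 1
f 2 8 4
f 6 2 5
f 6 8 2
f 4 8 3
f 7 5 3
f 3 8 7
f 7 6 5
f 8 6 7
f 10 9 13
f 10 13 11
f 11 13 14
f 11 14 12
f 13 9 15
f 13 15 14
f 14 15 16
f 14 16 12
f 15 9 17
f 15 17 16
f 16 17 18
f 16 18 12
f 17 9 19
f 17 19 18
f 18 19 20
f 18 20 12
f 19 9 21
f 19 21 20
f 20 21 22
f 20 22 12
f 21 9 23
f 21 23 22
f 22 23 24
f 22 24 12
f 23 9 25
f 23 25 24
f 24 25 26
f 24 26 12
f 25 9 27
f 25 27 26
f 26 27 28
f 26 28 12
f 27 9 29
f 27 29 28
f 28 29 30
f 28 30 12
f 29 9 31
f 29 31 30
f 30 31 32
f 30 32 12
f 31 9 33
f 31 33 32
f 32 33 34
f 32 34 12
f 33 9 35
f 33 35 34
f 34 35 36
f 34 36 12
f 35 9 10
f 35 10 36
f 36 10 11
f 36 11 12
f 38 37 41
f 38 41 39
f 39 41 42
f 39 42 40
f 41 37 43
f 41 43 42
f 42 43 44
f 42 44 40
f 43 37 45
f 43 45 44
f 44 45 46
f 44 46 40
f 45 37 47
f 45 47 46
f 46 47 48
f 46 48 40
f 47 37 49
f 47 49 48
f 48 49 50
f 48 50 40
f 49 37 51
f 49 51 50
f 50 51 52
f 50 52 40
f 51 37 53
f 51 53 52
f 52 53 54
f 52 54 40
f 53 37 55
f 53 55 54
f 54 55 56
f 54 56 40
f 55 37 57
f 55 57 56
f 56 57 58
f 56 58 40
f 57 37 59
f 57 59 58
f 58 59 60
f 58 60 40
f 59 37 61
f 59 61 60
f 60 61 62
f 60 62 40
f 61 37 63
f 61 63 62
f 62 63 64
f 62 64 40
f 63 37 38
f 63 38 64
f 64 38 39
f 64 39 40
f 66 65 69
f 66 69 67
f 67 69 70
f 67 70 68
f 69 65 71
f 69 71 70
f 70 71 72
f 70 72 68
f 71 65 73
f 71 73 72
f 72 73 74
f 72 74 68
f 73 65 75
f 73 75 74
f 74 75 76
f 74 76 68
f 75 65 77
f 75 77 76
f 76 77 78
f 76 78 68
f 77 65 79
f 77 79 78
f 78 79 80
f 78 80 68
f 79 65 81
f 79 81 80
f 80 81 82
f 80 82 68
f 81 65 83
f 81 83 82
f 82 83 84
f 82 84 68
f 83 65 66
f 83 66 84
f 84 66 67
f 84 67 68

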